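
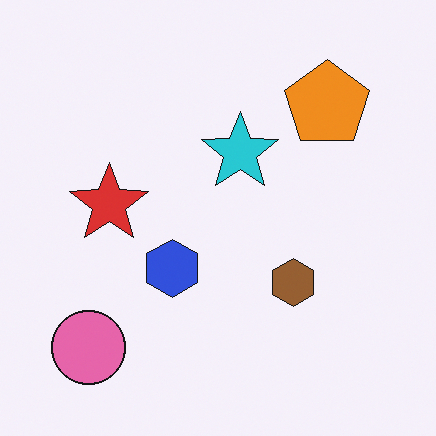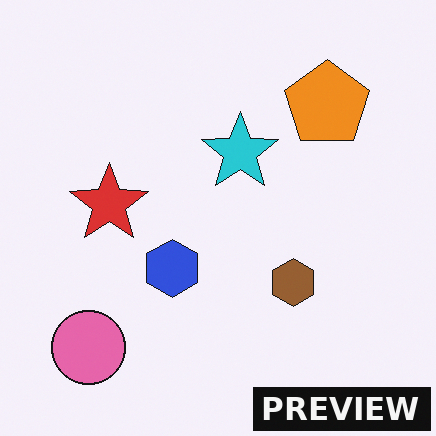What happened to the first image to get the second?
It was watermarked with the text "PREVIEW" in the lower-right corner.

A dark label reading "PREVIEW" appears in the lower-right corner.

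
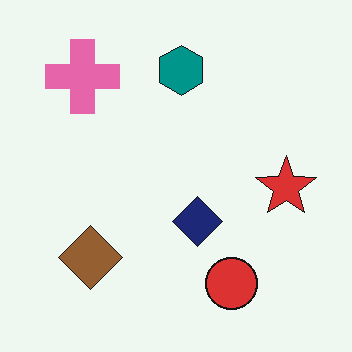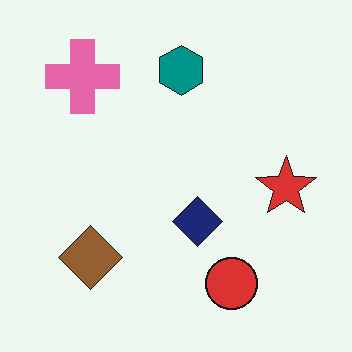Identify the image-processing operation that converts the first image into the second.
The transformation is: JPEG-compressed with visible artifacts.

Blocky 8×8 compression artifacts appear around shape edges and the flat background shows ringing — characteristic JPEG degradation.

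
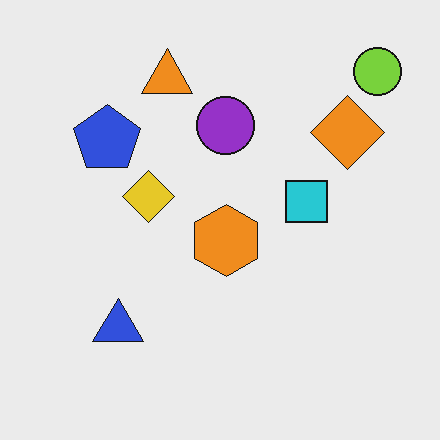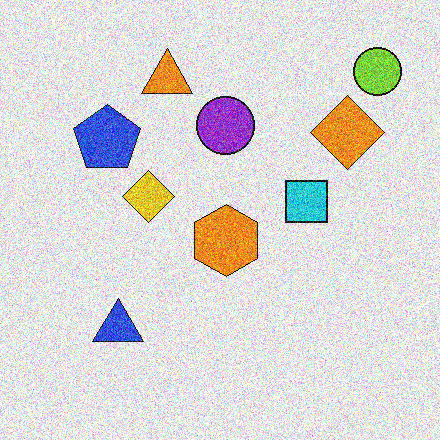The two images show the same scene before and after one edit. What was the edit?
The image was degraded with heavy additive noise.

Random speckle covers the whole image, including the flat background.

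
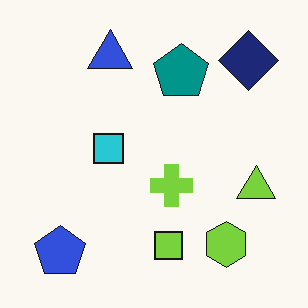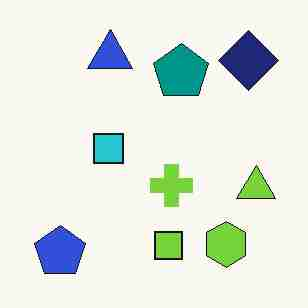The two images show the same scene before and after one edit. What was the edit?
Heavily JPEG-compressed with obvious blocking artifacts.

Blocky 8×8 compression artifacts appear around shape edges and the flat background shows ringing — characteristic JPEG degradation.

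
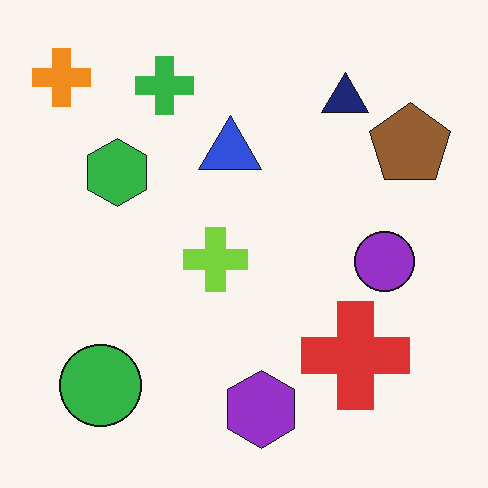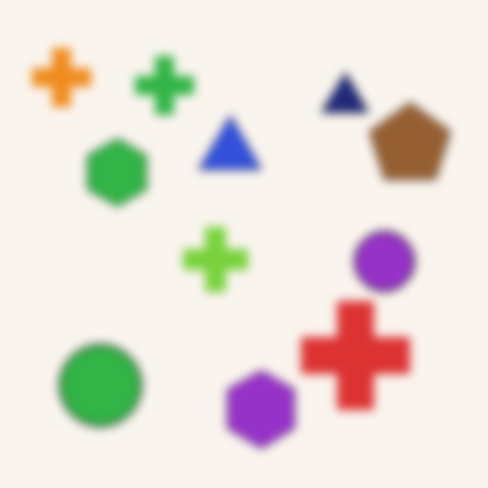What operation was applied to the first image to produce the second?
The transformation is: moderately blurred.

Shape edges and outlines are uniformly softened across the whole image.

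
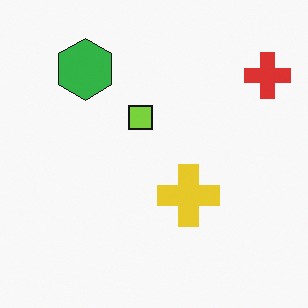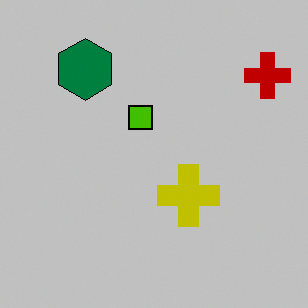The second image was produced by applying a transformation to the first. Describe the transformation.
The image was aggressively posterized.

Each flat color has snapped to a coarser quantized level — most visibly, the near-white background has dropped to a flat grey.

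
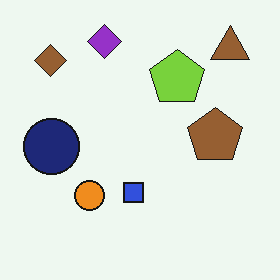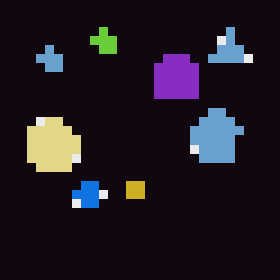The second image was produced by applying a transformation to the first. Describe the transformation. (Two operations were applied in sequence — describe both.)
It was color-inverted (negative), then coarsely pixelated.

The light background has become dark and every shape's color is its complement — a photographic negative. Shapes are reduced to large square blocks; fine edges and outlines are lost — a downscale-then-upscale (mosaic) effect.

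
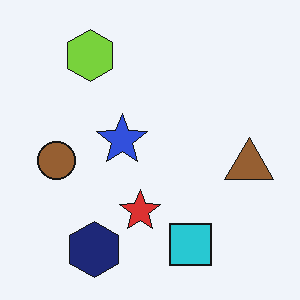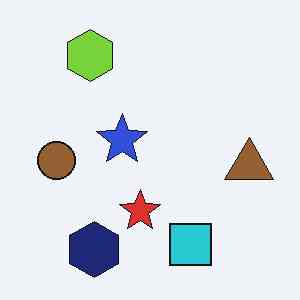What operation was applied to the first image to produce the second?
The transformation is: JPEG-compressed with visible artifacts.

Blocky 8×8 compression artifacts appear around shape edges and the flat background shows ringing — characteristic JPEG degradation.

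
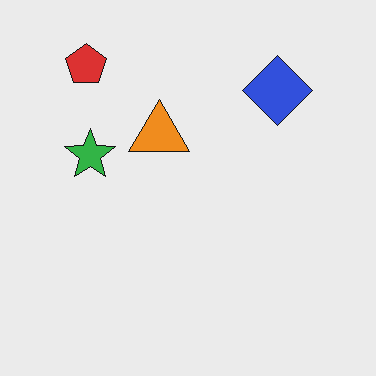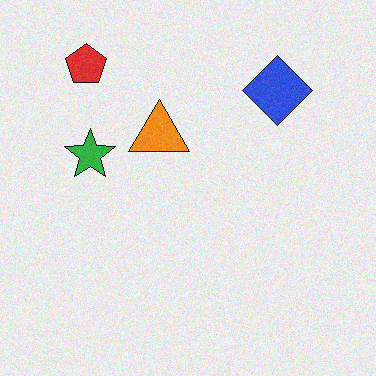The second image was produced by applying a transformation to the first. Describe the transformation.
The transformation is: degraded with subtle gaussian noise.

Random speckle covers the whole image, including the flat background.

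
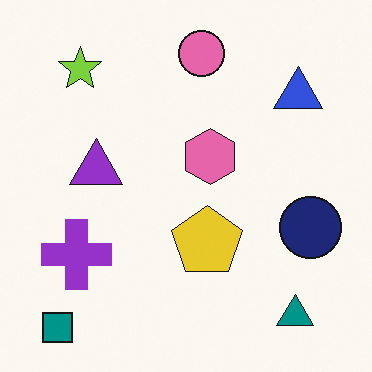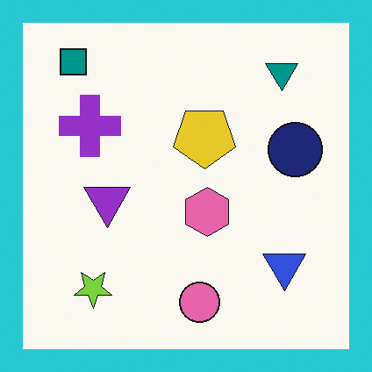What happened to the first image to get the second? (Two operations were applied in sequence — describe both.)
The transformation is: flipped vertically (top ↔ bottom), then framed with a cyan border.

The teal square is in the bottom-left of the first image and the top-left of the second — shapes on opposite sides of the horizontal midline have swapped in a mirror flip. A solid cyan frame runs around the edge of the second image, with the content slightly shrunk inside it.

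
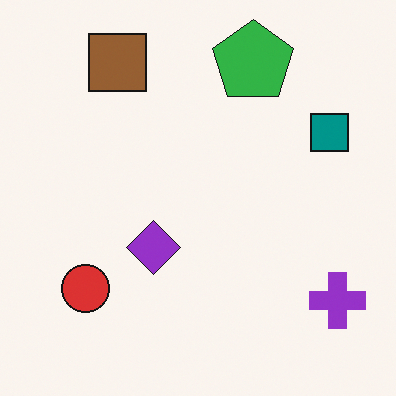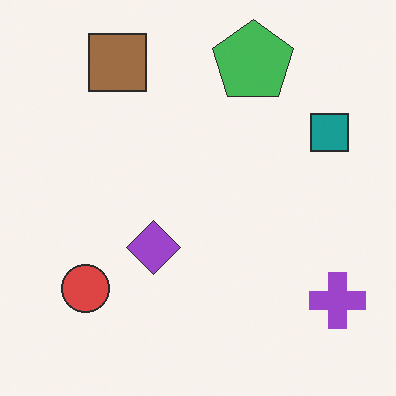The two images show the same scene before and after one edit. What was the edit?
It was given slightly reduced contrast.

Tones are pushed toward mid-grey across the whole image — a global contrast change.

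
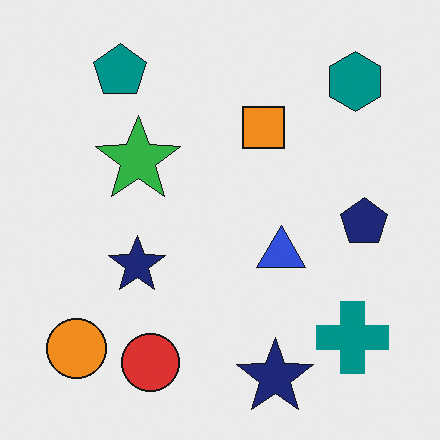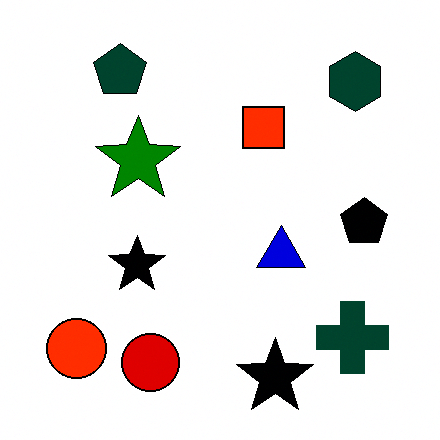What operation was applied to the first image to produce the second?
This is the original image boosted in contrast.

Tones are pushed away from mid-grey across the whole image — a global contrast change.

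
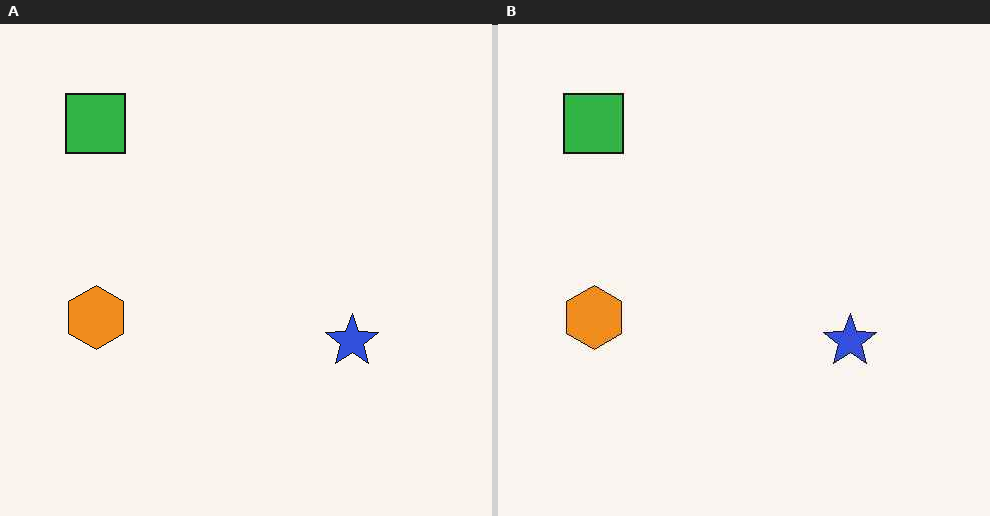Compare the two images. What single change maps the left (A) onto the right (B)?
The image was JPEG-compressed with visible artifacts.

Blocky 8×8 compression artifacts appear around shape edges and the flat background shows ringing — characteristic JPEG degradation.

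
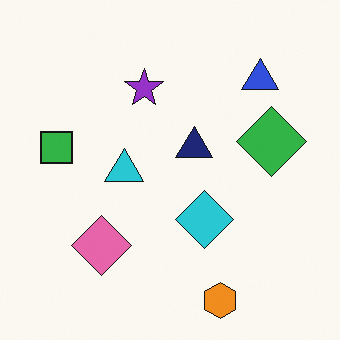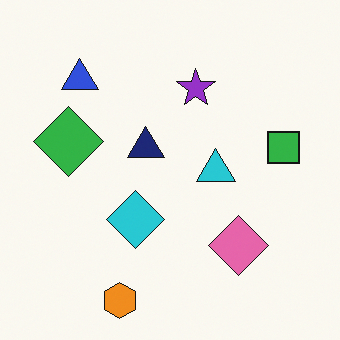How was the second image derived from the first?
It was flipped horizontally (left ↔ right).

The green square is in the left of the first image and the right of the second — shapes on opposite sides of the vertical midline have swapped in a mirror flip.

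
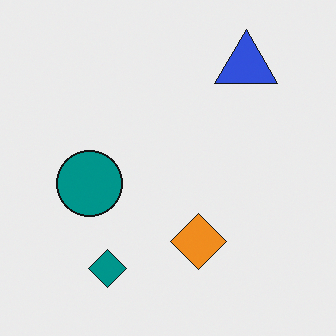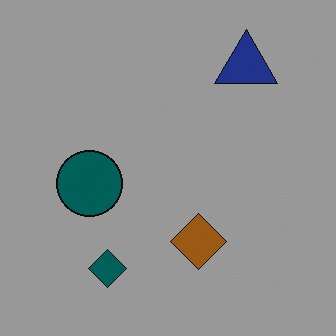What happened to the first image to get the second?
Noticeably darkened.

Every pixel — background and shapes alike — is uniformly darkened.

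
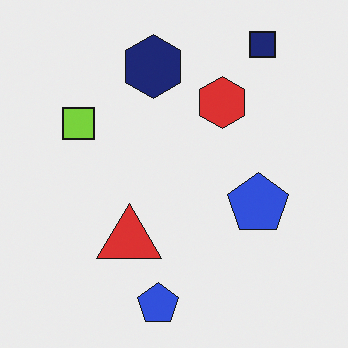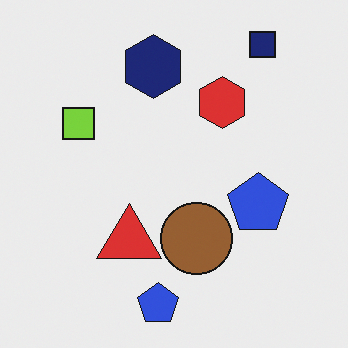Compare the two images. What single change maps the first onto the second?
The second image is the first overlaid with an additional brown circle.

A brown circle appears in the second image that is absent from the first.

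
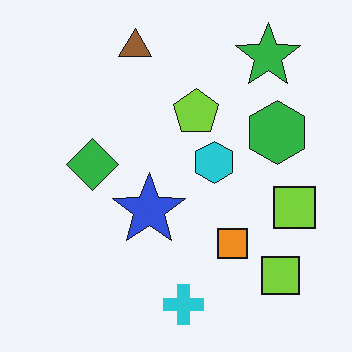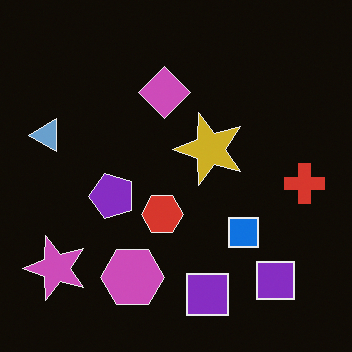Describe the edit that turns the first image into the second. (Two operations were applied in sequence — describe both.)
The image was color-inverted (negative), then transposed (reflected across the top-left ↔ bottom-right diagonal).

The light background has become dark and every shape's color is its complement — a photographic negative. Shapes have swapped their row and column positions — what was in the top-right is now in the bottom-left — a diagonal reflection.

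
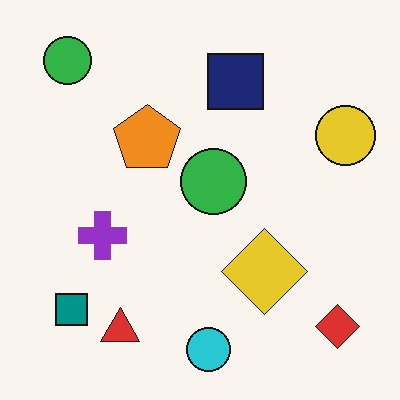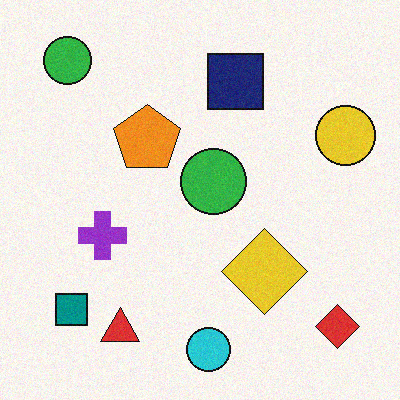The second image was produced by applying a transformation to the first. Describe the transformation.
The image was degraded with subtle gaussian noise.

Random speckle covers the whole image, including the flat background.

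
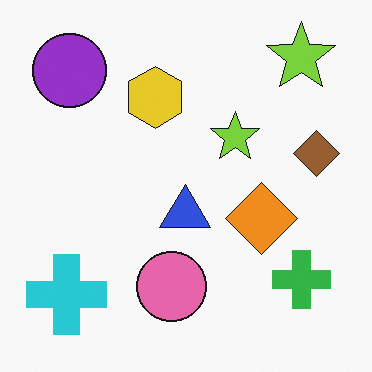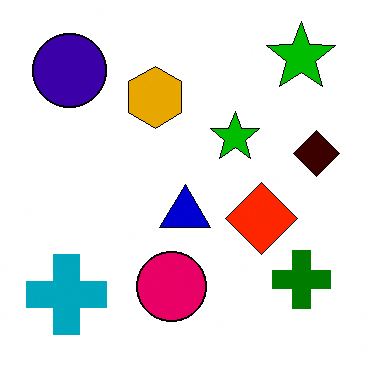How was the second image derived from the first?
The image was boosted in contrast.

Tones are pushed away from mid-grey across the whole image — a global contrast change.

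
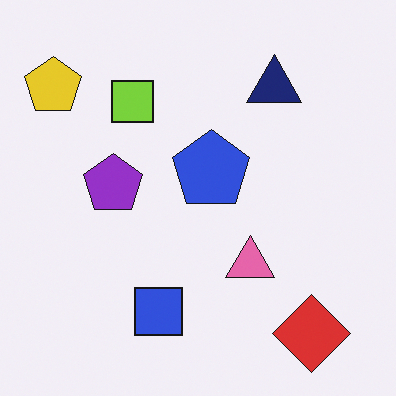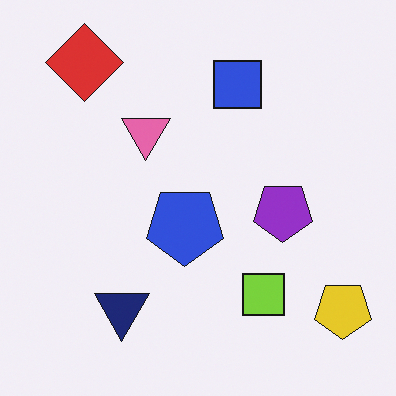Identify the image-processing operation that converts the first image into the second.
This is the original image rotated 180°.

The yellow pentagon sits in the top-left of the first image and the bottom-right of the second — consistent with a whole-image 180° rotation.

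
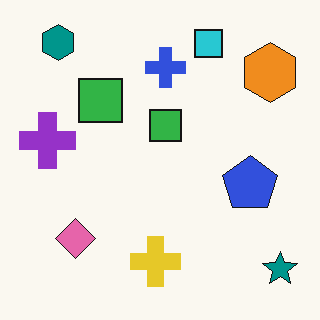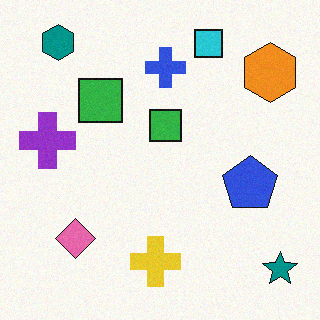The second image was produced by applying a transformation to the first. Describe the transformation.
The transformation is: degraded with subtle gaussian noise.

Random speckle covers the whole image, including the flat background.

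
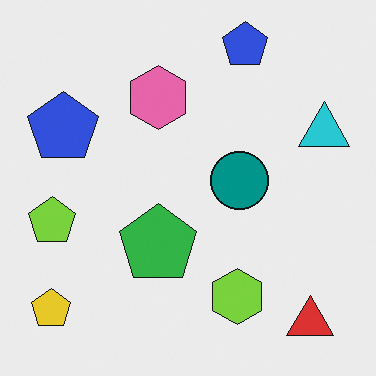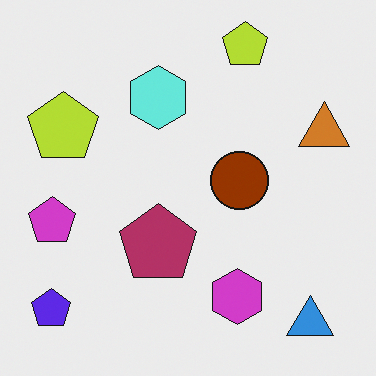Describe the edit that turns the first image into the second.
The second image is the first hue-shifted through roughly half the color wheel.

Every shape's color has rotated by the same amount around the hue wheel — a uniform hue shift.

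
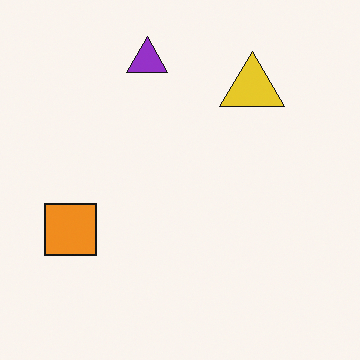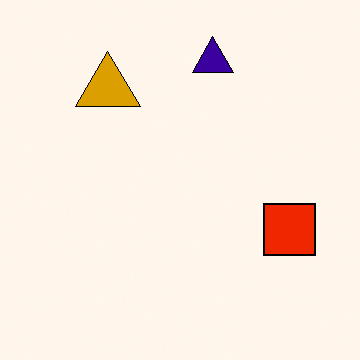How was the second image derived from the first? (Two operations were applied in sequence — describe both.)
The transformation is: boosted in contrast, then flipped horizontally (left ↔ right).

Tones are pushed away from mid-grey across the whole image — a global contrast change. The orange square is in the left of the first image and the right of the second — shapes on opposite sides of the vertical midline have swapped in a mirror flip.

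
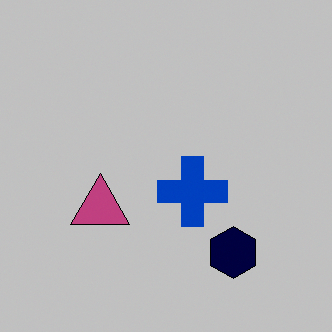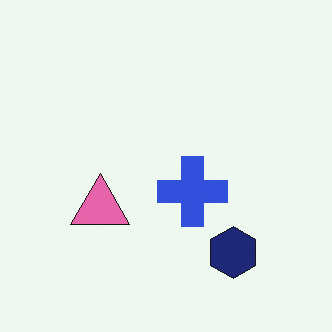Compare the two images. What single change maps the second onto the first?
This is the original image aggressively posterized.

Each flat color has snapped to a coarser quantized level — most visibly, the near-white background has dropped to a flat grey.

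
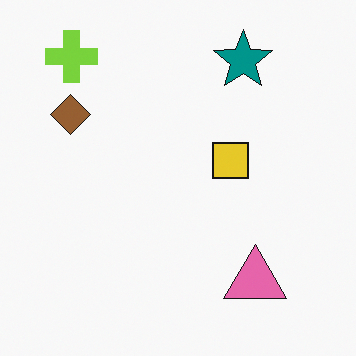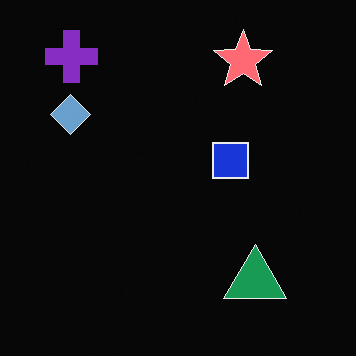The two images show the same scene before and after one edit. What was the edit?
Color-inverted (negative).

The light background has become dark and every shape's color is its complement — a photographic negative.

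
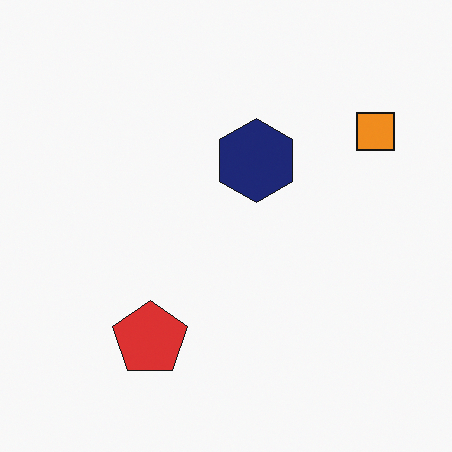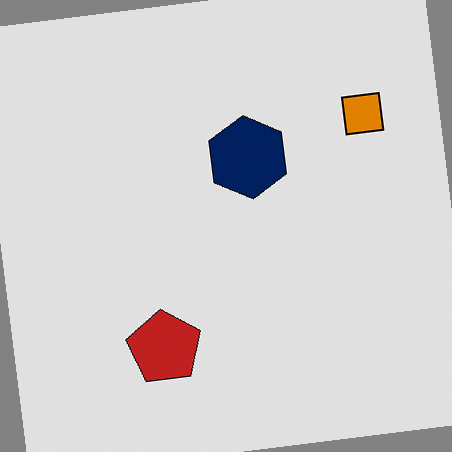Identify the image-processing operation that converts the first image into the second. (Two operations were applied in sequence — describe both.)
It was moderately posterized, then rotated counter-clockwise by a slight angle.

Each flat color has snapped to a coarser quantized level — most visibly, the near-white background has dropped to a flat grey. Every shape is tilted by the same angle and the image corners show triangular fill wedges — a whole-image rotation by a non-right angle.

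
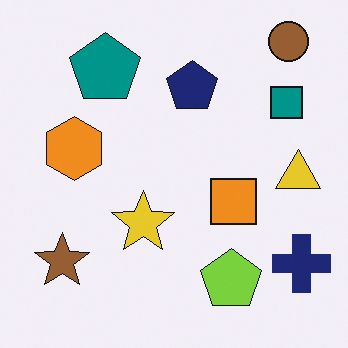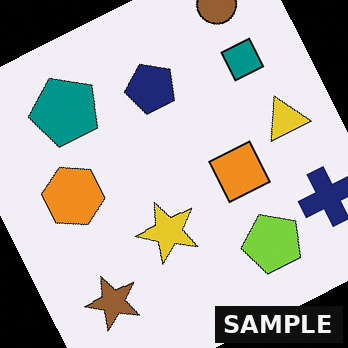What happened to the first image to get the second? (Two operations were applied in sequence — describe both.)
The second image is the first rotated counter-clockwise by a moderate amount, then watermarked with the text "SAMPLE" in the lower-right corner.

Every shape is tilted by the same angle and the image corners show triangular fill wedges — a whole-image rotation by a non-right angle. A dark label reading "SAMPLE" appears in the lower-right corner.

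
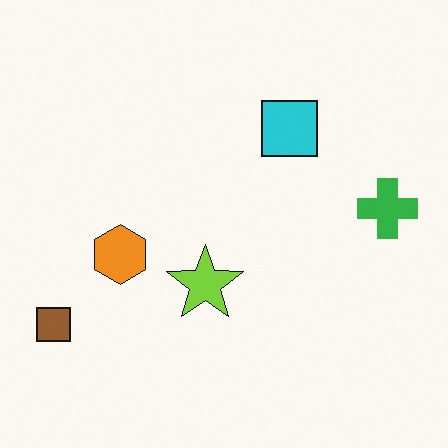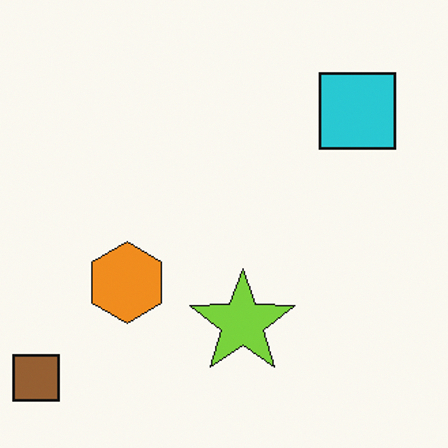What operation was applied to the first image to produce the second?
It was cropped slightly and scaled back up.

The visible shapes are larger and the field of view is narrower; shapes near the original edges may be partly or wholly outside the frame — a crop-and-rescale.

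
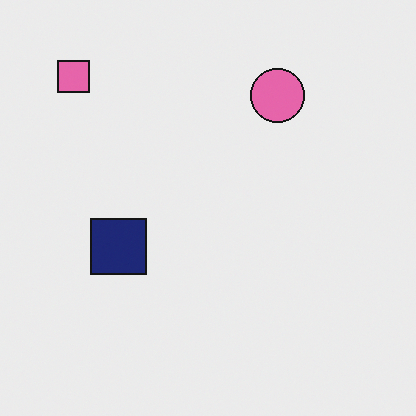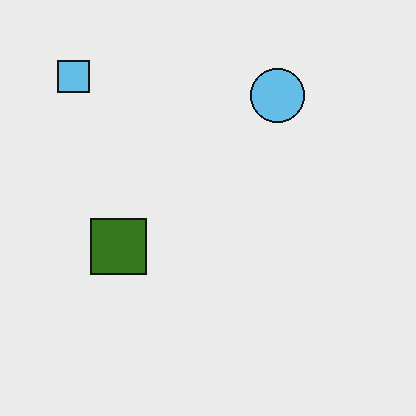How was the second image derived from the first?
Hue-shifted through roughly half the color wheel.

Every shape's color has rotated by the same amount around the hue wheel — a uniform hue shift.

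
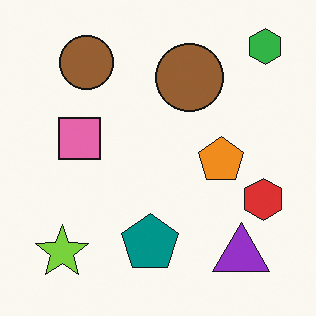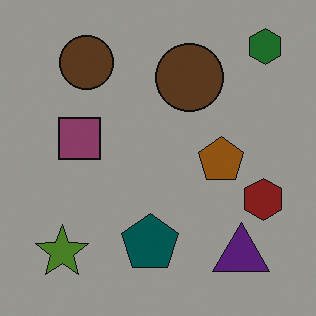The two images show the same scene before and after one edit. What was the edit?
The second image is the first darkened a lot.

Every pixel — background and shapes alike — is uniformly darkened.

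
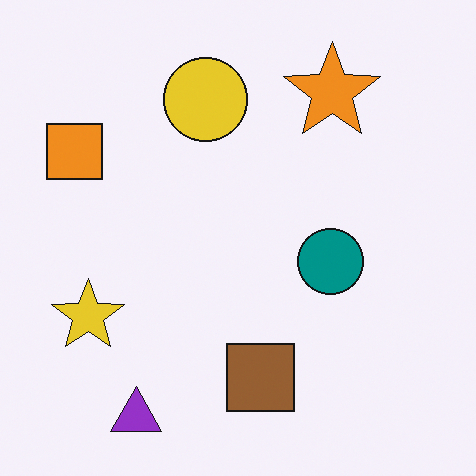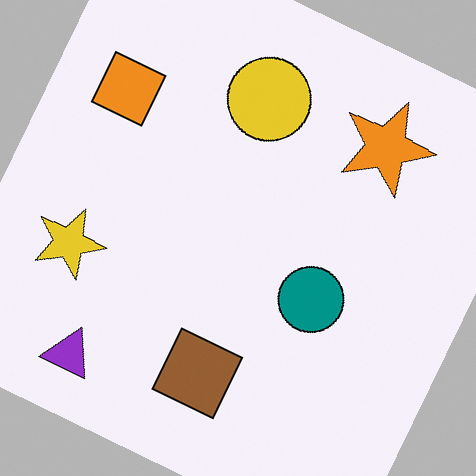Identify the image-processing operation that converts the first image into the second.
The second image is the first rotated clockwise by a moderate amount.

Every shape is tilted by the same angle and the image corners show triangular fill wedges — a whole-image rotation by a non-right angle.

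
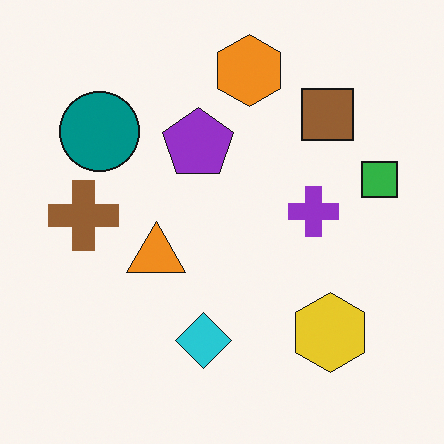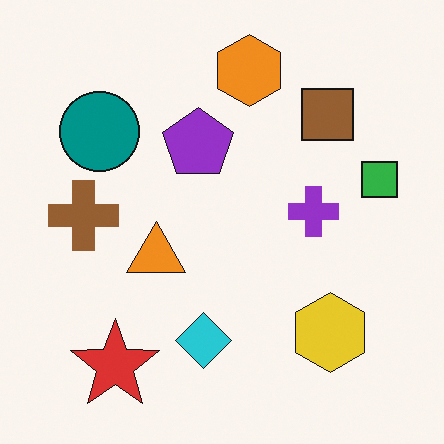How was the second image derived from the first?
The image was overlaid with an additional red star.

A red star appears in the second image that is absent from the first.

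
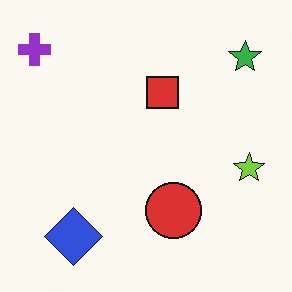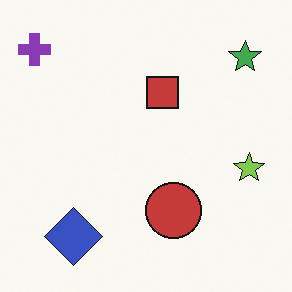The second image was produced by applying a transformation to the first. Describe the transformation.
It was slightly desaturated.

All colors are more muted and greyish — a global saturation change.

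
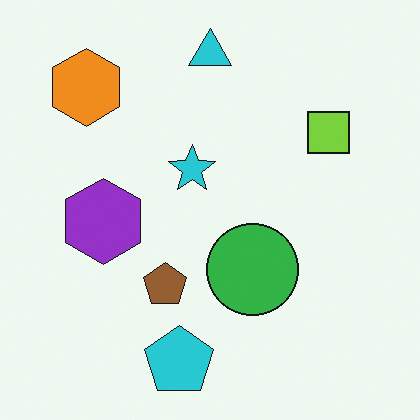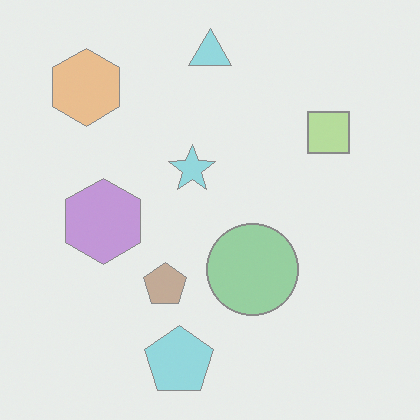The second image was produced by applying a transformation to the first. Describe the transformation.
This is the original image washed out (contrast reduced).

Tones are pushed toward mid-grey across the whole image — a global contrast change.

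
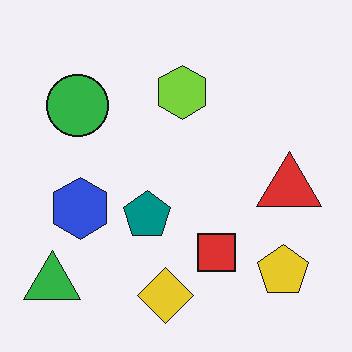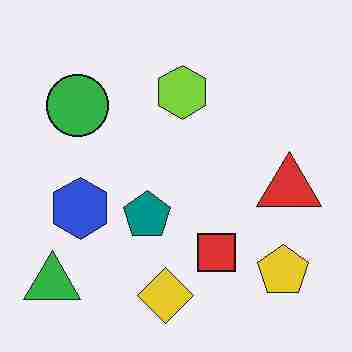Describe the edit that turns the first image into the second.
This is the original image degraded with heavy JPEG compression.

Blocky 8×8 compression artifacts appear around shape edges and the flat background shows ringing — characteristic JPEG degradation.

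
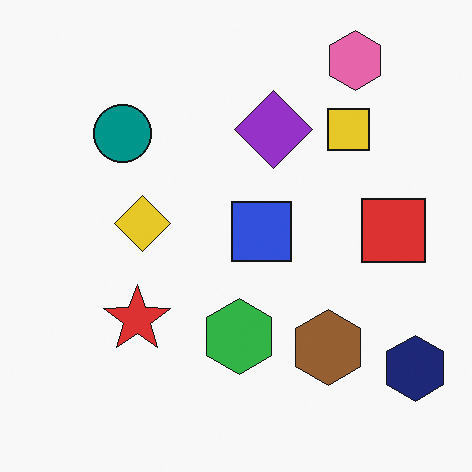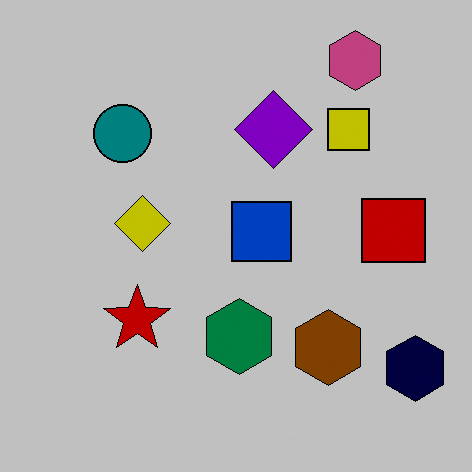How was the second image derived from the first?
The second image is the first heavily posterized to just a handful of flat colors.

Each flat color has snapped to a coarser quantized level — most visibly, the near-white background has dropped to a flat grey.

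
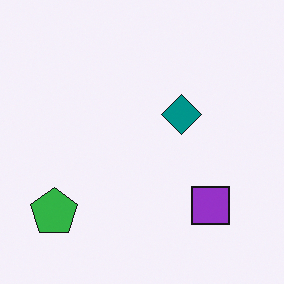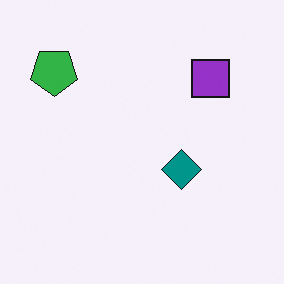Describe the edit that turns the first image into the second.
It was flipped vertically (top ↔ bottom).

The green pentagon is in the bottom-left of the first image and the top-left of the second — shapes on opposite sides of the horizontal midline have swapped in a mirror flip.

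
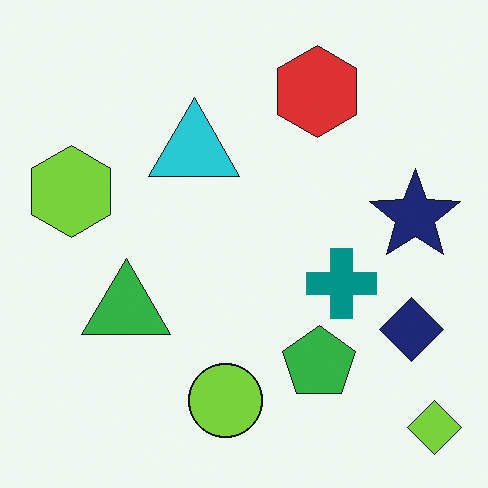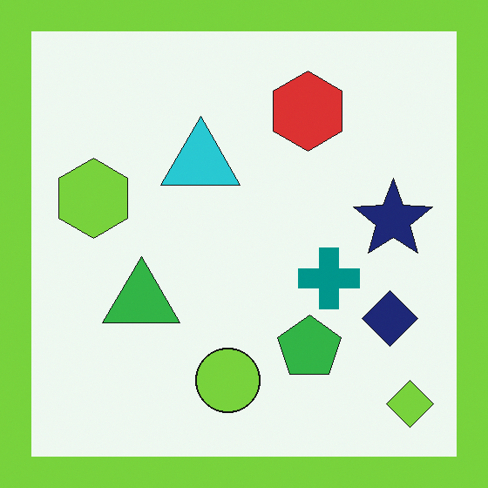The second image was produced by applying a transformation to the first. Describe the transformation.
Framed with a lime border.

A solid lime frame runs around the edge of the second image, with the content slightly shrunk inside it.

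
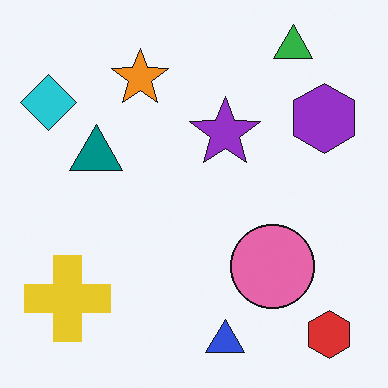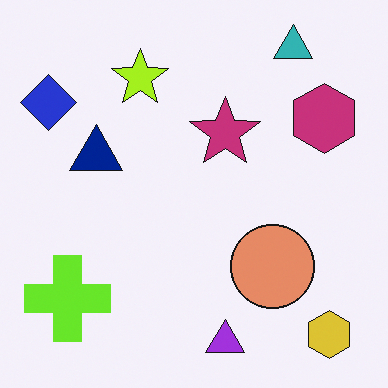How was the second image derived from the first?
The second image is the first hue-shifted slightly.

Every shape's color has rotated by the same amount around the hue wheel — a uniform hue shift.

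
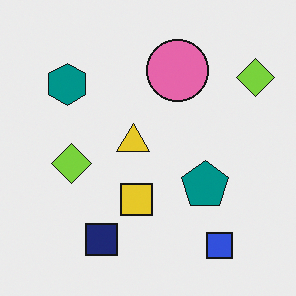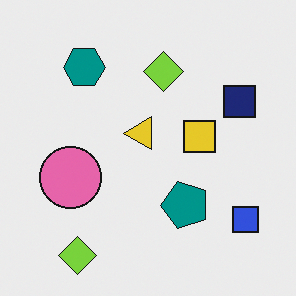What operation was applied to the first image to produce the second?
The transformation is: transposed (reflected across the top-left ↔ bottom-right diagonal).

Shapes have swapped their row and column positions — what was in the top-right is now in the bottom-left — a diagonal reflection.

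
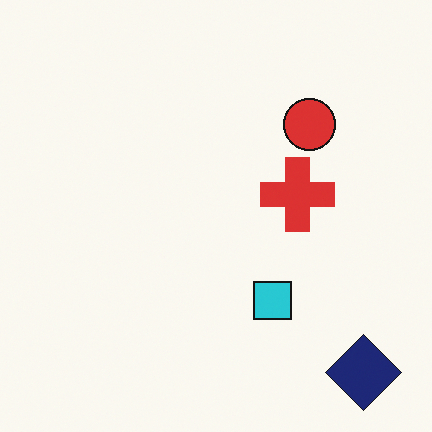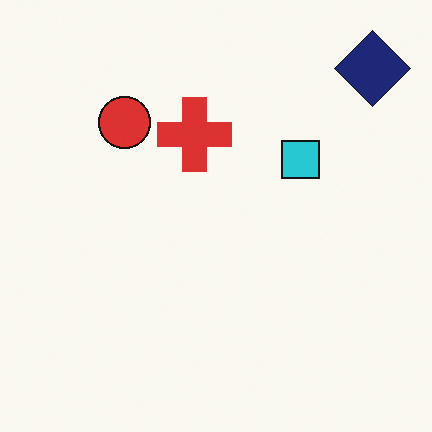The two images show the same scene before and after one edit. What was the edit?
The image was rotated 90° counter-clockwise.

The navy diamond sits in the bottom-right of the first image and the top-right of the second — consistent with a whole-image 90° counter-clockwise rotation.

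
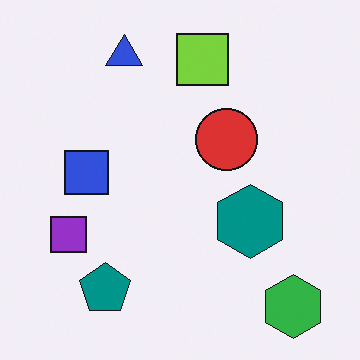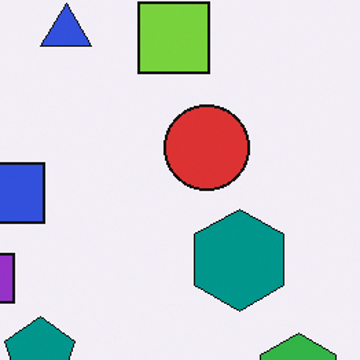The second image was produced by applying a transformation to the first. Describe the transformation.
The transformation is: cropped slightly and scaled back up.

The visible shapes are larger and the field of view is narrower; shapes near the original edges may be partly or wholly outside the frame — a crop-and-rescale.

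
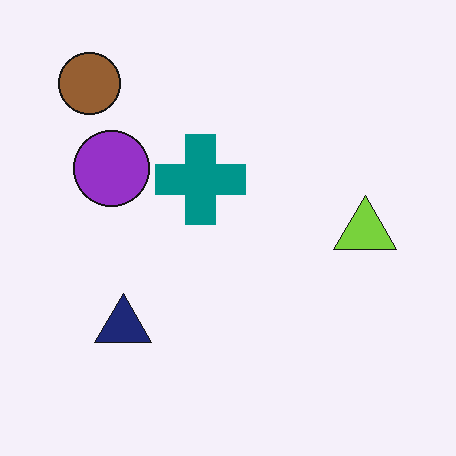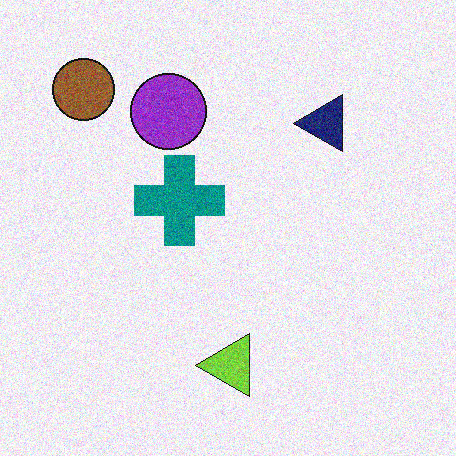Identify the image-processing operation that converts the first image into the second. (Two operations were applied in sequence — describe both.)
The second image is the first transposed (reflected across the top-left ↔ bottom-right diagonal), then degraded with moderate additive noise.

Shapes have swapped their row and column positions — what was in the top-right is now in the bottom-left — a diagonal reflection. Random speckle covers the whole image, including the flat background.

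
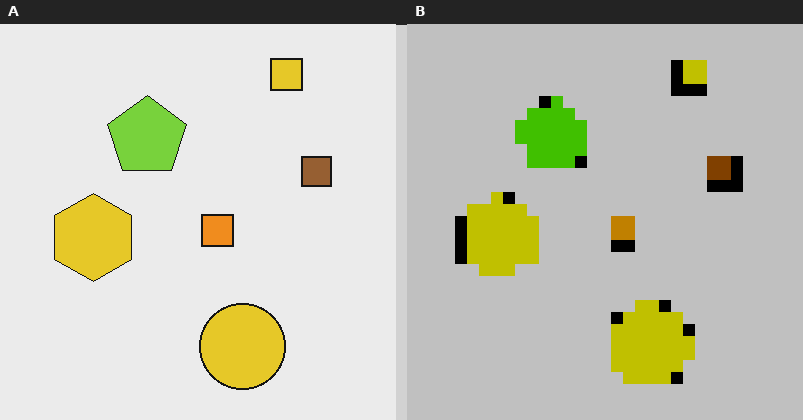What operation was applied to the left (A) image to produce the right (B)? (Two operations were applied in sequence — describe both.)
It was aggressively posterized, then coarsely pixelated.

Each flat color has snapped to a coarser quantized level — most visibly, the near-white background has dropped to a flat grey. Shapes are reduced to large square blocks; fine edges and outlines are lost — a downscale-then-upscale (mosaic) effect.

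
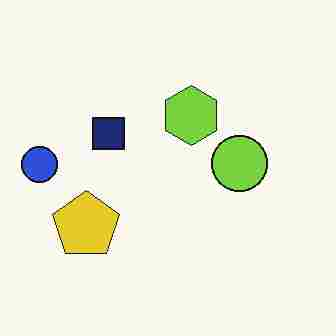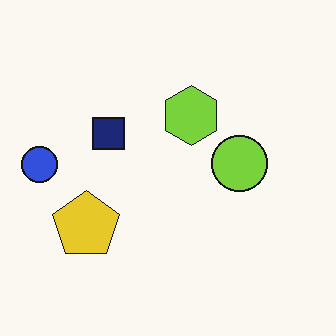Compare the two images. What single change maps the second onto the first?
It was heavily JPEG-compressed with obvious blocking artifacts.

Blocky 8×8 compression artifacts appear around shape edges and the flat background shows ringing — characteristic JPEG degradation.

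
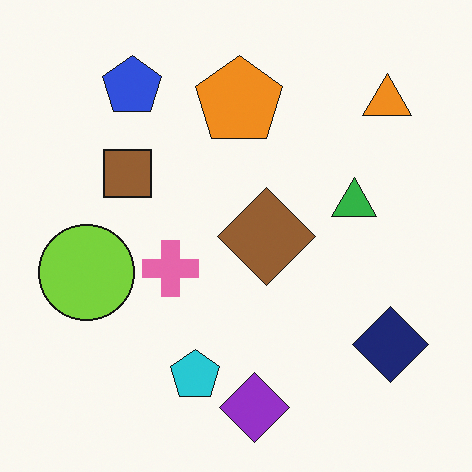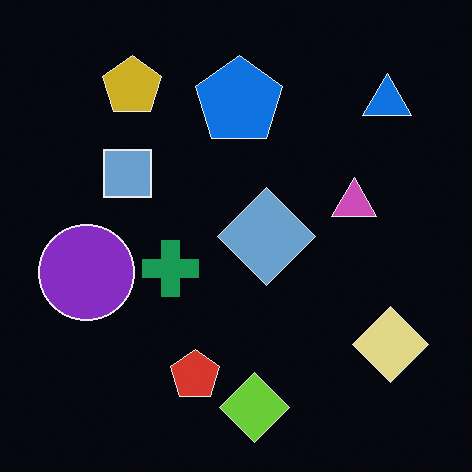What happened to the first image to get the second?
The image was color-inverted (negative).

The light background has become dark and every shape's color is its complement — a photographic negative.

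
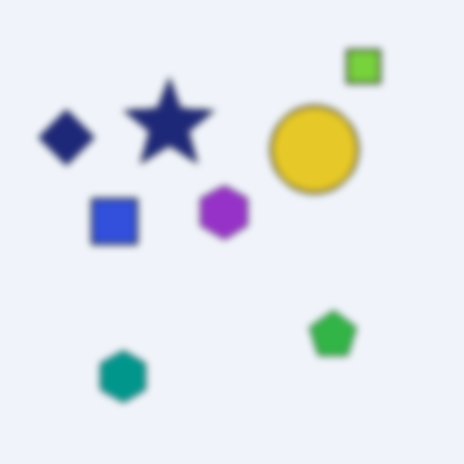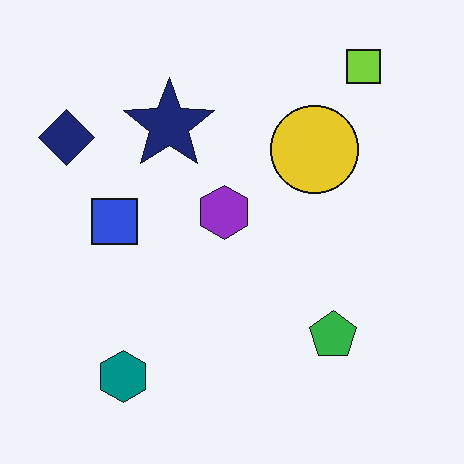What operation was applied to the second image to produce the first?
The transformation is: moderately blurred.

Shape edges and outlines are uniformly softened across the whole image.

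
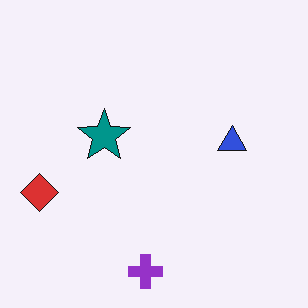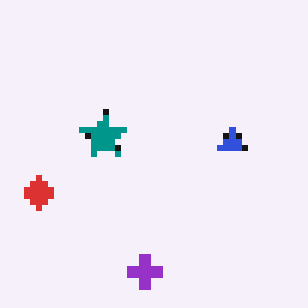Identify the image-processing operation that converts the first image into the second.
The image was pixelated into visible square blocks.

Shapes are reduced to large square blocks; fine edges and outlines are lost — a downscale-then-upscale (mosaic) effect.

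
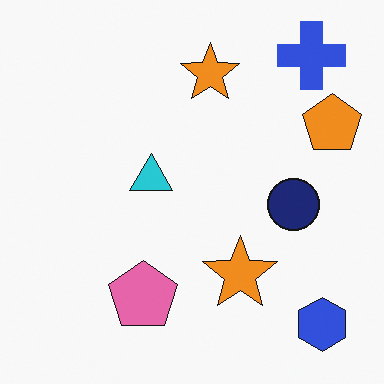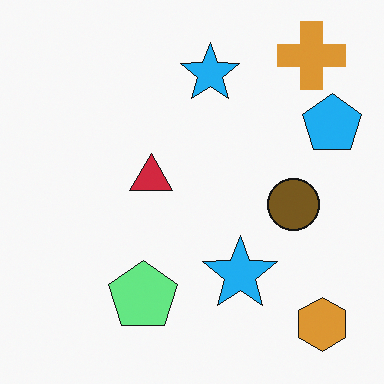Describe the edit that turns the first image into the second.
It was hue-shifted through roughly half the color wheel.

Every shape's color has rotated by the same amount around the hue wheel — a uniform hue shift.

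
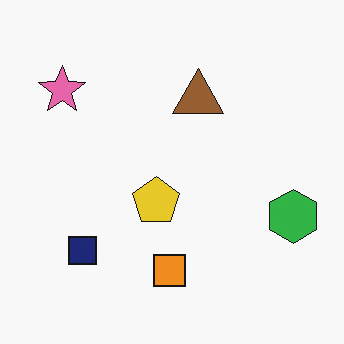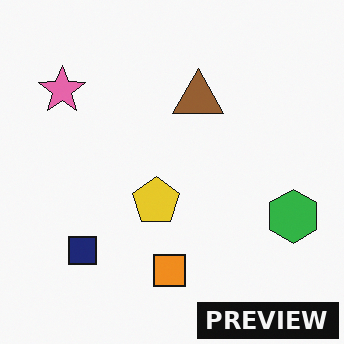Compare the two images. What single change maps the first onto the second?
Watermarked with the text "PREVIEW" in the lower-right corner.

A dark label reading "PREVIEW" appears in the lower-right corner.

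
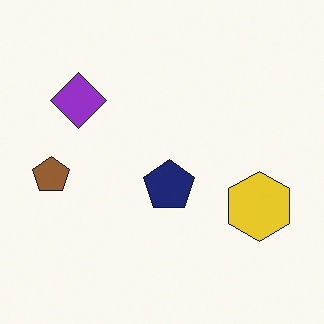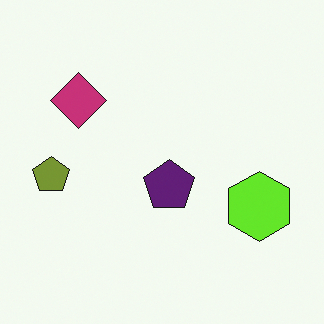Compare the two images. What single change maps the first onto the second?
This is the original image hue-shifted by a small amount.

Every shape's color has rotated by the same amount around the hue wheel — a uniform hue shift.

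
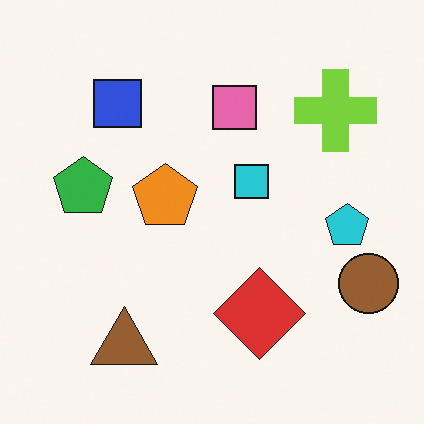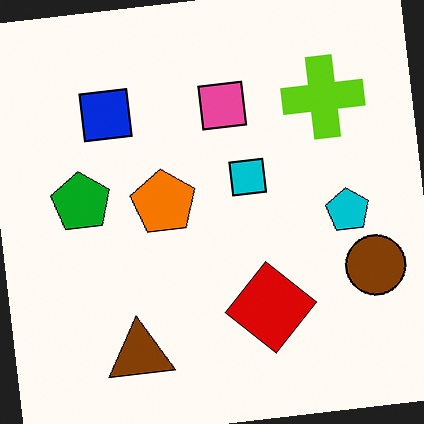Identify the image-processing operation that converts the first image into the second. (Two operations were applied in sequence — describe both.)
The image was rotated counter-clockwise by a slight angle, then given slightly increased contrast.

Every shape is tilted by the same angle and the image corners show triangular fill wedges — a whole-image rotation by a non-right angle. Tones are pushed away from mid-grey across the whole image — a global contrast change.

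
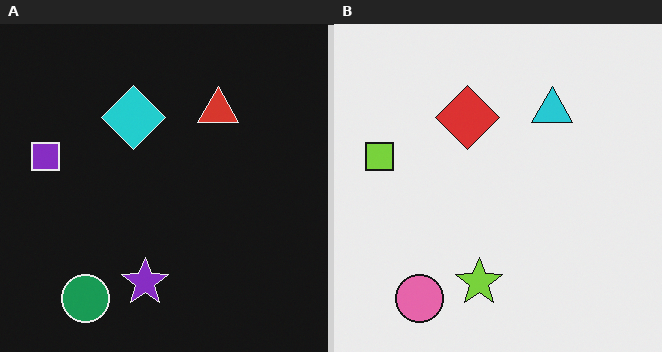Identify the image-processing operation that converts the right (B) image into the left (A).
This is the original image color-inverted (negative).

The light background has become dark and every shape's color is its complement — a photographic negative.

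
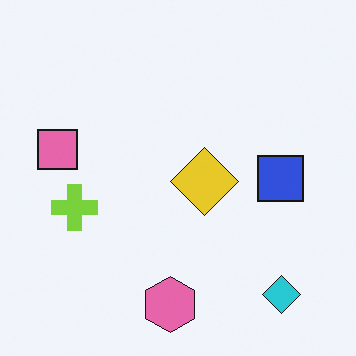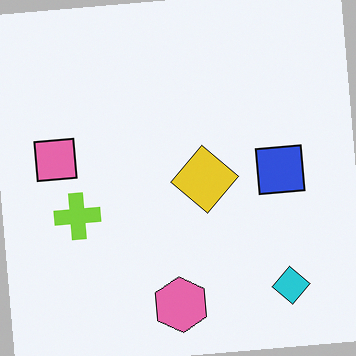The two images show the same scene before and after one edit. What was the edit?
Rotated counter-clockwise by a small amount.

Every shape is tilted by the same angle and the image corners show triangular fill wedges — a whole-image rotation by a non-right angle.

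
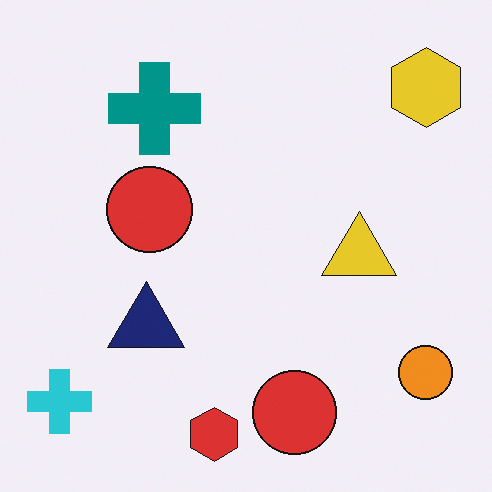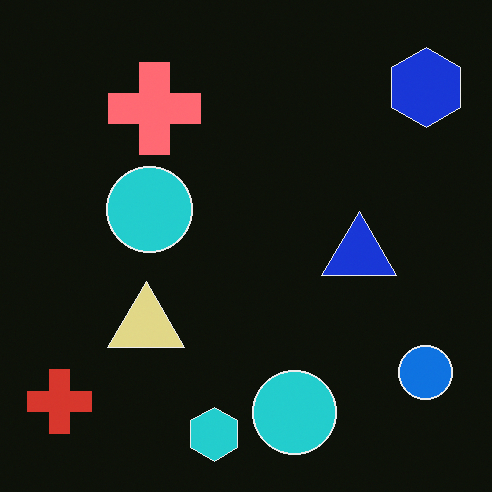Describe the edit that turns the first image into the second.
It was color-inverted (negative).

The light background has become dark and every shape's color is its complement — a photographic negative.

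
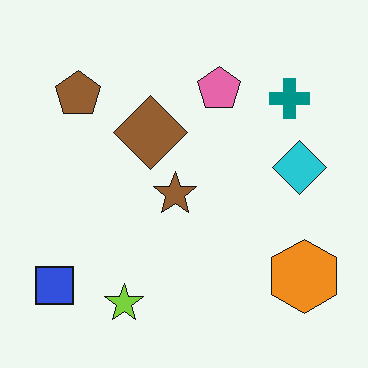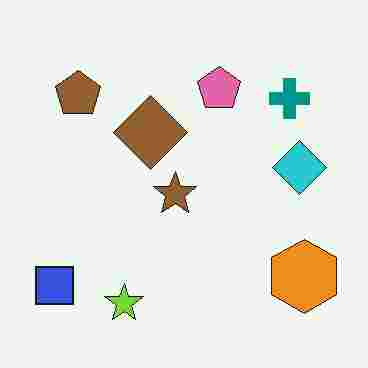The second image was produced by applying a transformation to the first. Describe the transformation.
The image was heavily JPEG-compressed with obvious blocking artifacts.

Blocky 8×8 compression artifacts appear around shape edges and the flat background shows ringing — characteristic JPEG degradation.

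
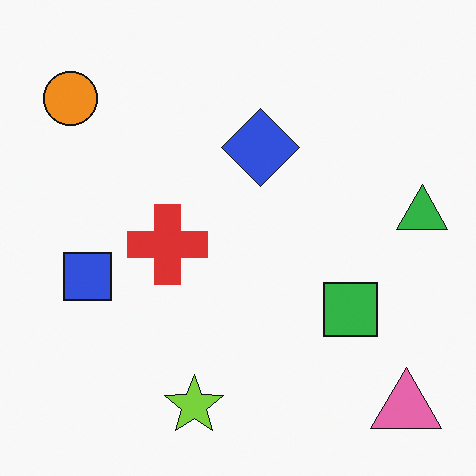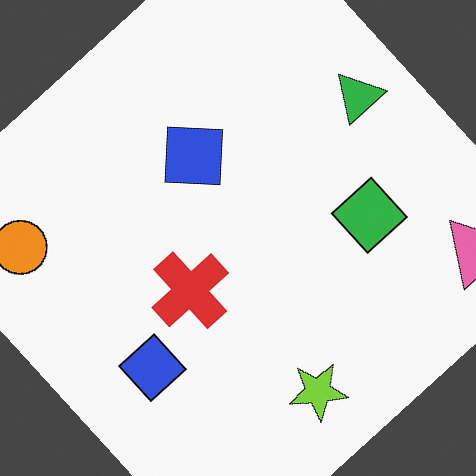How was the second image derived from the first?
Rotated counter-clockwise by a large amount — several tens of degrees.

Every shape is tilted by the same angle and the image corners show triangular fill wedges — a whole-image rotation by a non-right angle.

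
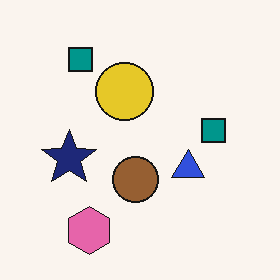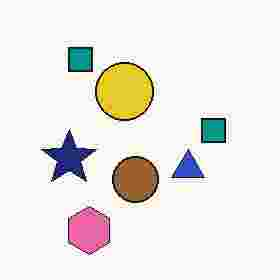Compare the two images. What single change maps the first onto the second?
The second image is the first heavily JPEG-compressed with obvious blocking artifacts.

Blocky 8×8 compression artifacts appear around shape edges and the flat background shows ringing — characteristic JPEG degradation.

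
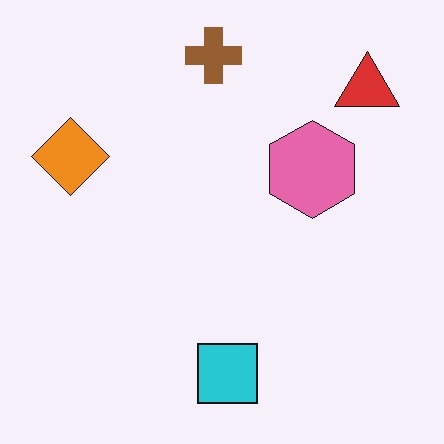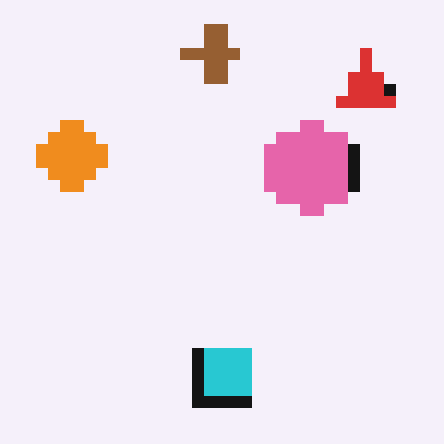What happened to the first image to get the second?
The image was heavily pixelated into large blocks.

Shapes are reduced to large square blocks; fine edges and outlines are lost — a downscale-then-upscale (mosaic) effect.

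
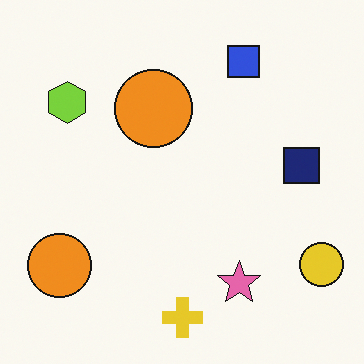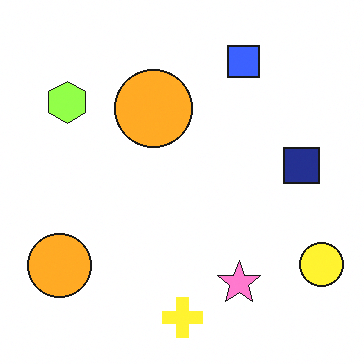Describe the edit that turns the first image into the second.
The second image is the first brightened a little.

Every pixel — background and shapes alike — is uniformly brightened.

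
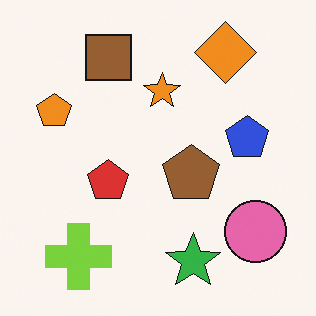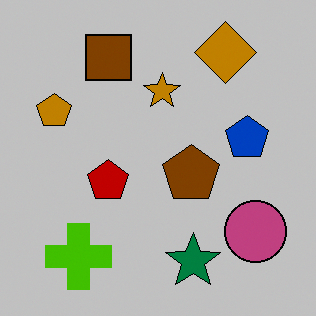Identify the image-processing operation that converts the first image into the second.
The image was aggressively posterized.

Each flat color has snapped to a coarser quantized level — most visibly, the near-white background has dropped to a flat grey.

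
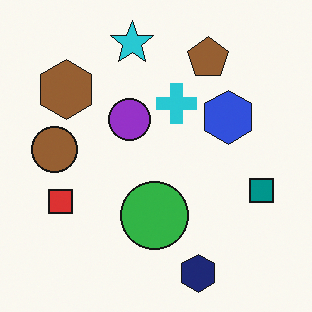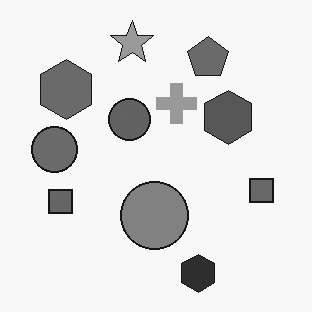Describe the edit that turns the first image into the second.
It was converted to grayscale.

All color is removed — every shape is now a shade of grey.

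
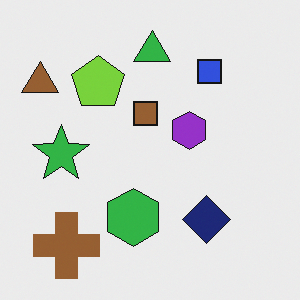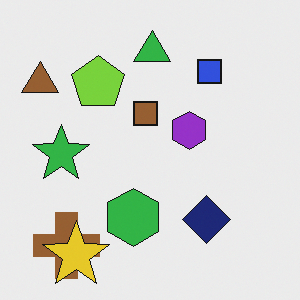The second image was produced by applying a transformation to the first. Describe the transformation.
The transformation is: overlaid with an additional yellow star.

A yellow star appears in the second image that is absent from the first.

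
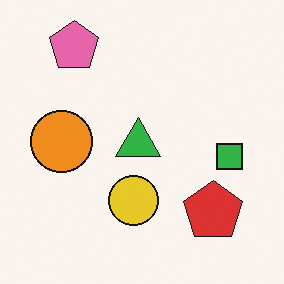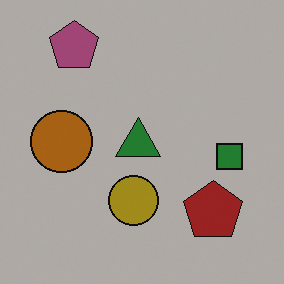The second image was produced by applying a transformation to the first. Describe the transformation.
The transformation is: substantially darkened.

Every pixel — background and shapes alike — is uniformly darkened.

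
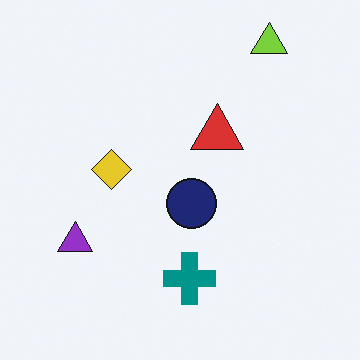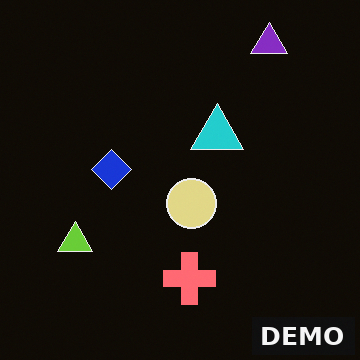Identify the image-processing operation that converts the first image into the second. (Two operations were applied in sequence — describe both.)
The transformation is: color-inverted (negative), then watermarked with the text "DEMO" in the lower-right corner.

The light background has become dark and every shape's color is its complement — a photographic negative. A dark label reading "DEMO" appears in the lower-right corner.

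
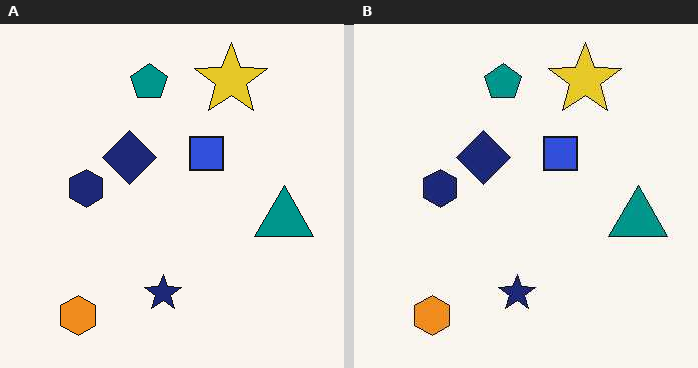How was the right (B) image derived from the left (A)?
It was JPEG-compressed with visible artifacts.

Blocky 8×8 compression artifacts appear around shape edges and the flat background shows ringing — characteristic JPEG degradation.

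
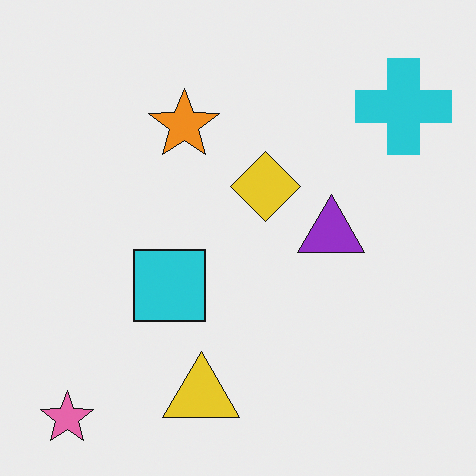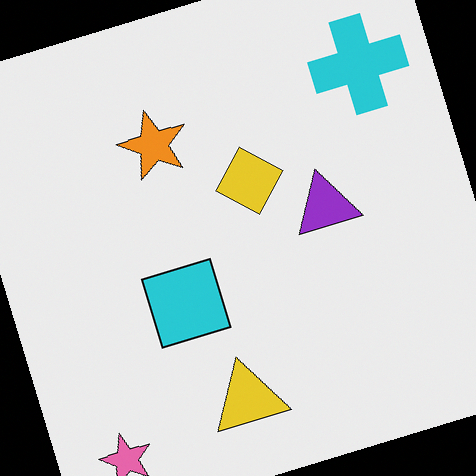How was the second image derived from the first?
The second image is the first rotated counter-clockwise by a clearly visible amount.

Every shape is tilted by the same angle and the image corners show triangular fill wedges — a whole-image rotation by a non-right angle.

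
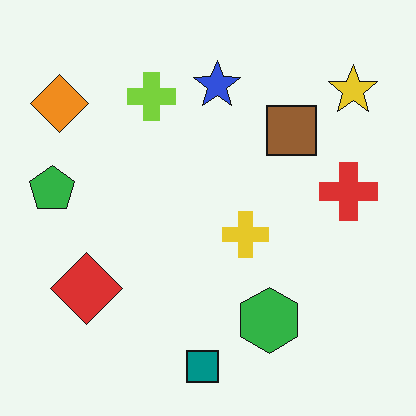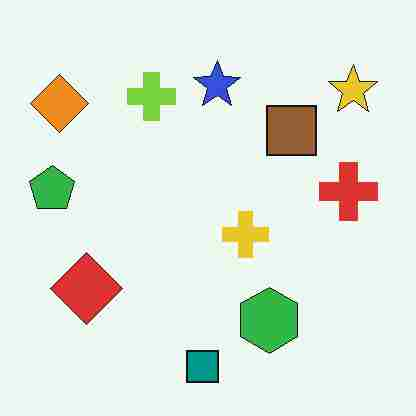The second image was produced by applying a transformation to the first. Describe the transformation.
This is the original image heavily JPEG-compressed with obvious blocking artifacts.

Blocky 8×8 compression artifacts appear around shape edges and the flat background shows ringing — characteristic JPEG degradation.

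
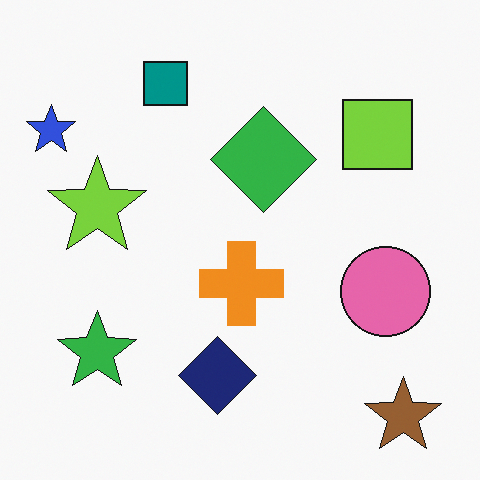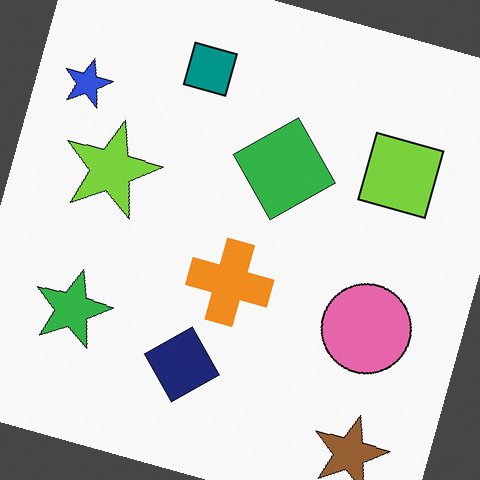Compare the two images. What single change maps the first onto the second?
This is the original image rotated clockwise by a clearly visible amount.

Every shape is tilted by the same angle and the image corners show triangular fill wedges — a whole-image rotation by a non-right angle.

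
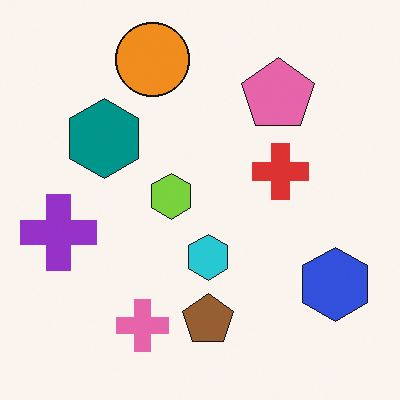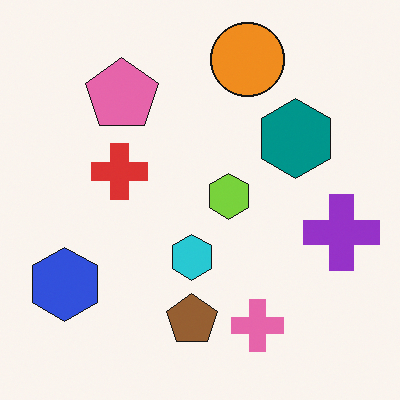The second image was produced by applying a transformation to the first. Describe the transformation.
The image was flipped horizontally (left ↔ right).

The purple cross is in the left of the first image and the right of the second — shapes on opposite sides of the vertical midline have swapped in a mirror flip.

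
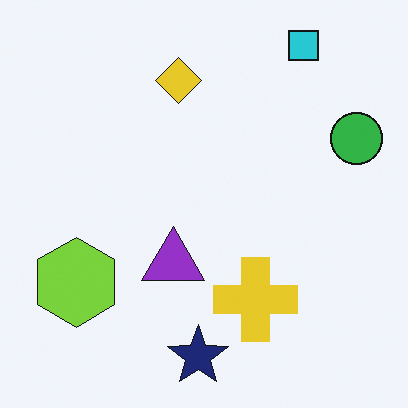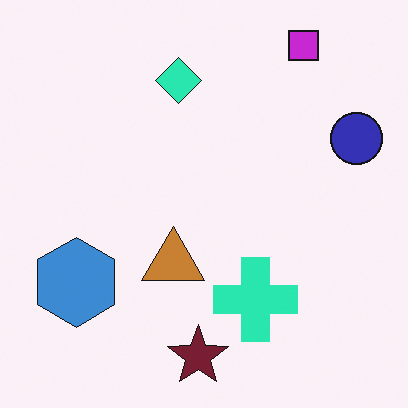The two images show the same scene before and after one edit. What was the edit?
The image was hue-shifted noticeably.

Every shape's color has rotated by the same amount around the hue wheel — a uniform hue shift.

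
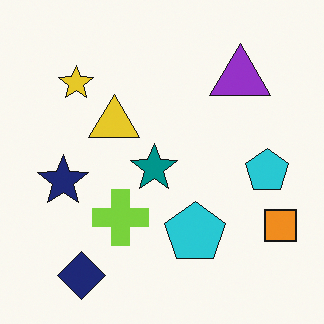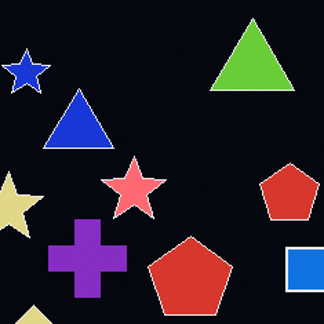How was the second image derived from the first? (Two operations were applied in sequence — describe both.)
This is the original image cropped slightly and scaled back up, then color-inverted (negative).

The visible shapes are larger and the field of view is narrower; shapes near the original edges may be partly or wholly outside the frame — a crop-and-rescale. The light background has become dark and every shape's color is its complement — a photographic negative.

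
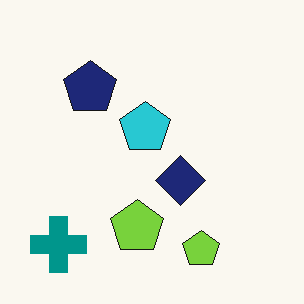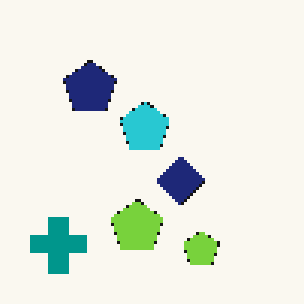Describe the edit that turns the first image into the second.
This is the original image lightly pixelated (a mild mosaic effect).

Shapes are reduced to large square blocks; fine edges and outlines are lost — a downscale-then-upscale (mosaic) effect.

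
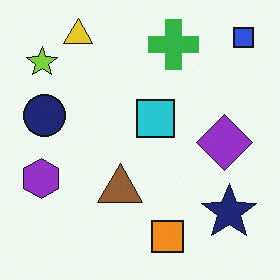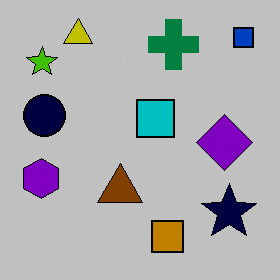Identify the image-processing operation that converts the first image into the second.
The second image is the first aggressively posterized.

Each flat color has snapped to a coarser quantized level — most visibly, the near-white background has dropped to a flat grey.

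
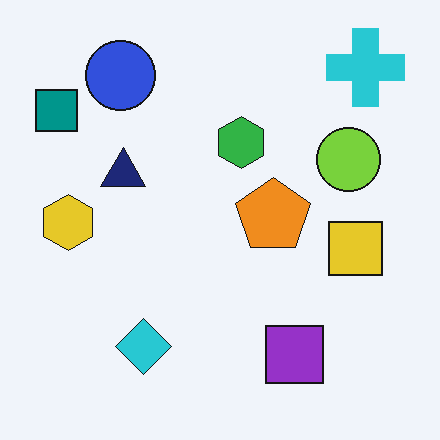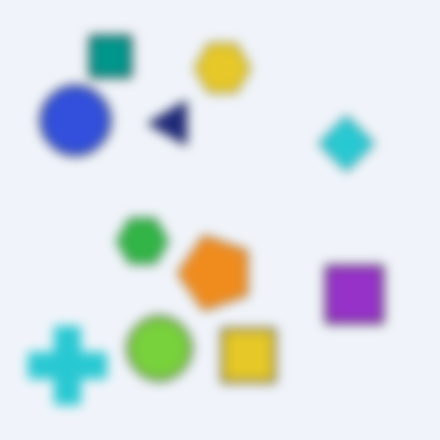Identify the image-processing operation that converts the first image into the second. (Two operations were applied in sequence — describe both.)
This is the original image transposed (reflected across the top-left ↔ bottom-right diagonal), then strongly gaussian-blurred.

Shapes have swapped their row and column positions — what was in the top-right is now in the bottom-left — a diagonal reflection. Shape edges and outlines are uniformly softened across the whole image.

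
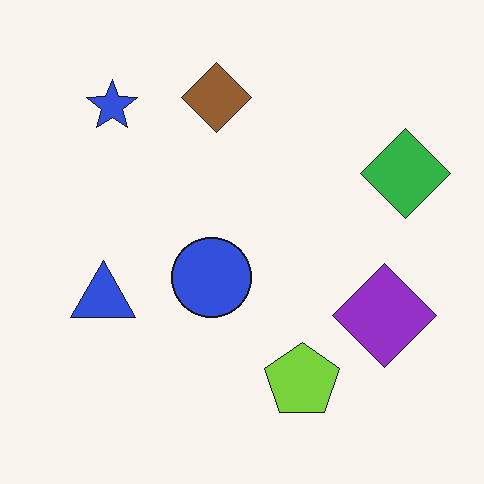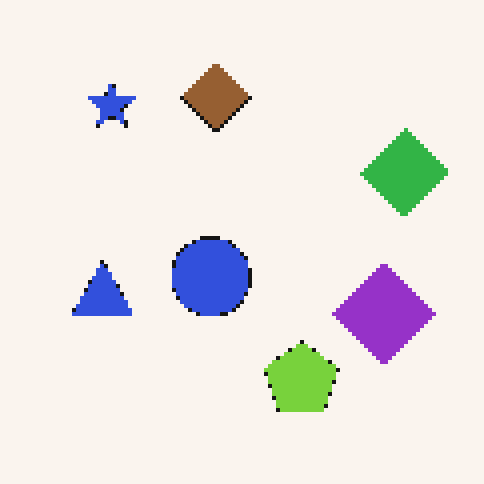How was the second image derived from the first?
The image was lightly pixelated (a mild mosaic effect).

Shapes are reduced to large square blocks; fine edges and outlines are lost — a downscale-then-upscale (mosaic) effect.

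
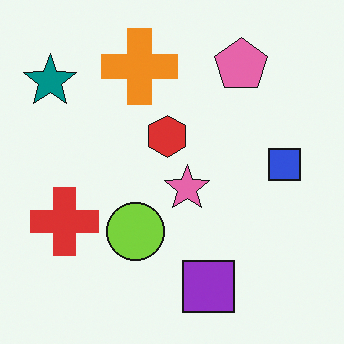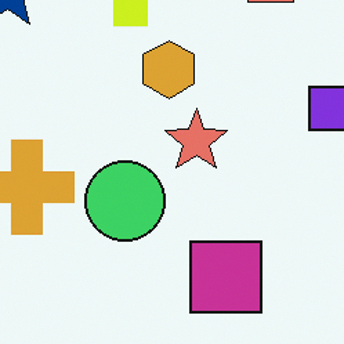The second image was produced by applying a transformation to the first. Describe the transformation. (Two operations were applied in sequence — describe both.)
Cropped slightly and scaled back up, then hue-shifted slightly.

The visible shapes are larger and the field of view is narrower; shapes near the original edges may be partly or wholly outside the frame — a crop-and-rescale. Every shape's color has rotated by the same amount around the hue wheel — a uniform hue shift.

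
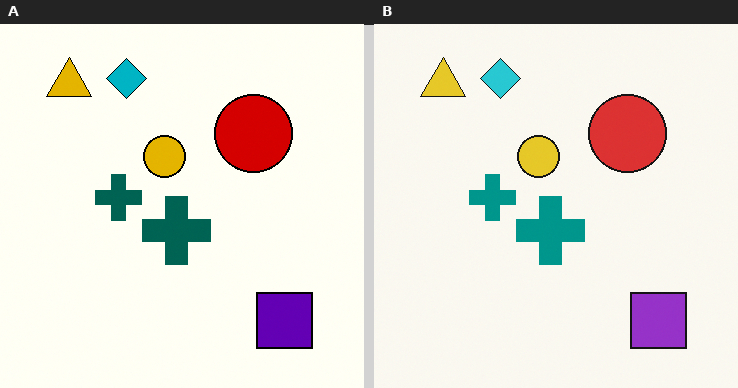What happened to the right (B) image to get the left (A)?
Boosted in contrast.

Tones are pushed away from mid-grey across the whole image — a global contrast change.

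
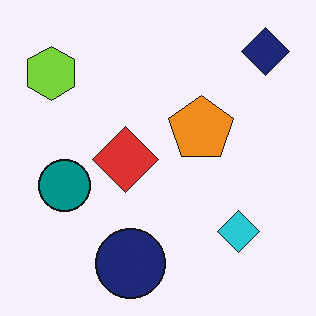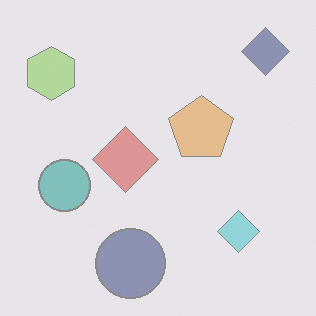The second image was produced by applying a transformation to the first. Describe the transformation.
The transformation is: given much lower contrast.

Tones are pushed toward mid-grey across the whole image — a global contrast change.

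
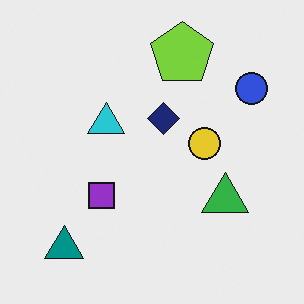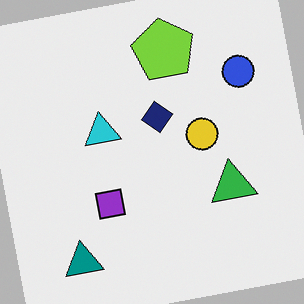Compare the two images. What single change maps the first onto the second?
It was rotated counter-clockwise by a few degrees.

Every shape is tilted by the same angle and the image corners show triangular fill wedges — a whole-image rotation by a non-right angle.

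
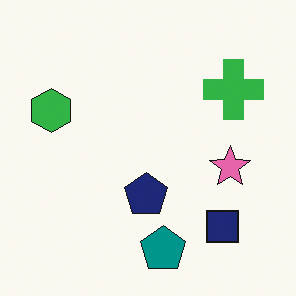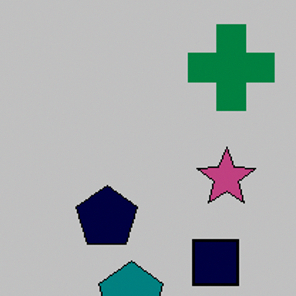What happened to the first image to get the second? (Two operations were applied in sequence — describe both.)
The transformation is: aggressively posterized, then cropped slightly and scaled back up.

Each flat color has snapped to a coarser quantized level — most visibly, the near-white background has dropped to a flat grey. The visible shapes are larger and the field of view is narrower; shapes near the original edges may be partly or wholly outside the frame — a crop-and-rescale.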